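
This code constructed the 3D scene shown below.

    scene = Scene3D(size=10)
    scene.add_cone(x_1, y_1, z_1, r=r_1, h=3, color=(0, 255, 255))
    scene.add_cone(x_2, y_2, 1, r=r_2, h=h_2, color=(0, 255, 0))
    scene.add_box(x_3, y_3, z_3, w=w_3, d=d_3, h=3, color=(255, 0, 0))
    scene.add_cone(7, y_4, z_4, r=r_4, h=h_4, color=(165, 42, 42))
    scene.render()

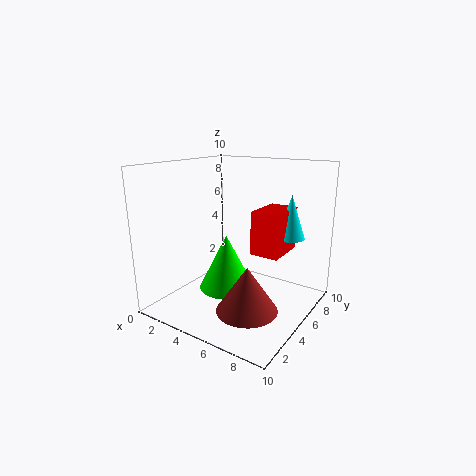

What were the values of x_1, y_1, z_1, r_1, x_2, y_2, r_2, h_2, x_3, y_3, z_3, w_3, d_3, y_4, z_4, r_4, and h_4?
x_1 = 8; y_1 = 7; z_1 = 5; r_1 = 1; x_2 = 4; y_2 = 5; r_2 = 2; h_2 = 4; x_3 = 6; y_3 = 5; z_3 = 4; w_3 = 2; d_3 = 3; y_4 = 3; z_4 = 1; r_4 = 2; h_4 = 3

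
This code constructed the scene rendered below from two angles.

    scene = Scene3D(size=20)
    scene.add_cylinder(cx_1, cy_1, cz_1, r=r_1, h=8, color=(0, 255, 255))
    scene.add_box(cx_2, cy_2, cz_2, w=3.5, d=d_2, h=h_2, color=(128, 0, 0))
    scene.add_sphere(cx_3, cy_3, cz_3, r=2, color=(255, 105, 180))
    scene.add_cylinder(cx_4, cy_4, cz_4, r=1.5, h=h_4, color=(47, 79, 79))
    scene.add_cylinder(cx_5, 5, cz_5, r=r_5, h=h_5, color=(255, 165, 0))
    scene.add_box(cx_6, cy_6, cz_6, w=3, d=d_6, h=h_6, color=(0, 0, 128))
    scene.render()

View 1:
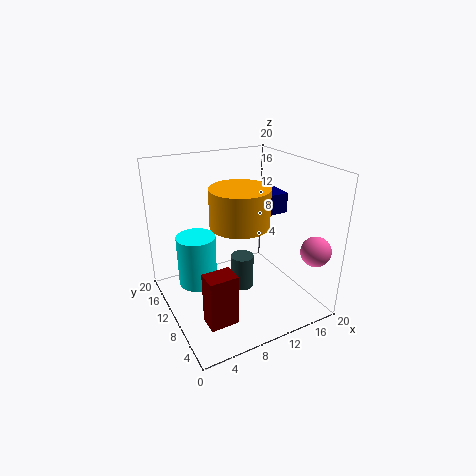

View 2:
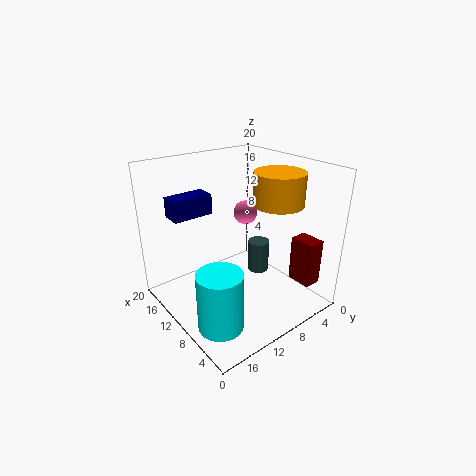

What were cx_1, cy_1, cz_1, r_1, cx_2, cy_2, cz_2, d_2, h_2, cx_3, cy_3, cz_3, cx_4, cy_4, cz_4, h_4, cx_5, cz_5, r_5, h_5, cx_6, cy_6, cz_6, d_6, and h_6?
cx_1 = 6, cy_1 = 16, cz_1 = 0.5, r_1 = 3, cx_2 = 2, cy_2 = 1.5, cz_2 = 3.5, d_2 = 2.5, h_2 = 6.5, cx_3 = 17.5, cy_3 = 2.5, cz_3 = 9.5, cx_4 = 9, cy_4 = 7, cz_4 = 4.5, h_4 = 4.5, cx_5 = 7.5, cz_5 = 14.5, r_5 = 3.5, h_5 = 4.5, cx_6 = 15.5, cy_6 = 10.5, cz_6 = 12, d_6 = 6, h_6 = 3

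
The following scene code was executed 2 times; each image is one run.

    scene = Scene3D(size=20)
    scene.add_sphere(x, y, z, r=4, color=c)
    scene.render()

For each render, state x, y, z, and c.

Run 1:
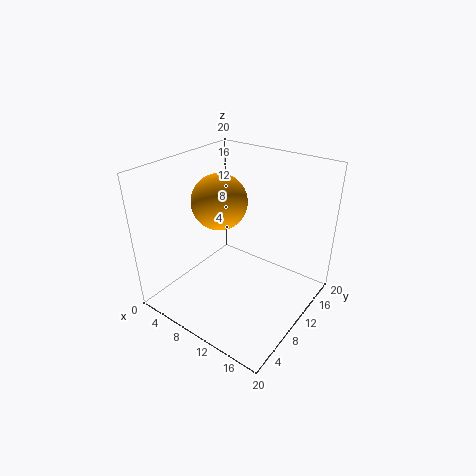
x = 6, y = 11, z = 14, c = 'orange'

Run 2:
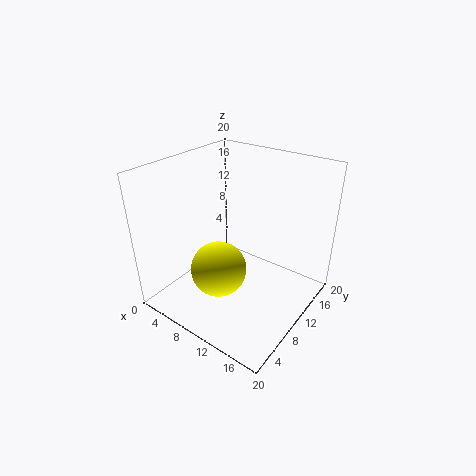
x = 8, y = 8, z = 5, c = 'yellow'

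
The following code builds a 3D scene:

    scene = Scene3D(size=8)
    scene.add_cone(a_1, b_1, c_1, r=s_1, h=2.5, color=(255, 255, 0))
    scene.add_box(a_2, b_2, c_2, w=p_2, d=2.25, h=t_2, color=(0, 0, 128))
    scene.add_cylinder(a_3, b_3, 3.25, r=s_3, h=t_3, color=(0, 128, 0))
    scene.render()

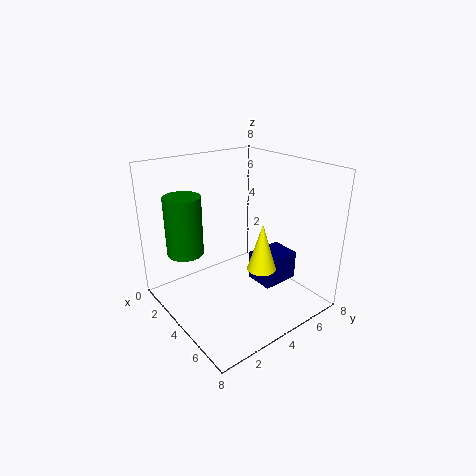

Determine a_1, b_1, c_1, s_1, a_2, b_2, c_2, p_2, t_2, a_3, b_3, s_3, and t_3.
a_1 = 6, b_1 = 4, c_1 = 3, s_1 = 0.75, a_2 = 3.5, b_2 = 5.25, c_2 = 0.75, p_2 = 1.75, t_2 = 1.75, a_3 = 2.5, b_3 = 1.5, s_3 = 1, t_3 = 3.25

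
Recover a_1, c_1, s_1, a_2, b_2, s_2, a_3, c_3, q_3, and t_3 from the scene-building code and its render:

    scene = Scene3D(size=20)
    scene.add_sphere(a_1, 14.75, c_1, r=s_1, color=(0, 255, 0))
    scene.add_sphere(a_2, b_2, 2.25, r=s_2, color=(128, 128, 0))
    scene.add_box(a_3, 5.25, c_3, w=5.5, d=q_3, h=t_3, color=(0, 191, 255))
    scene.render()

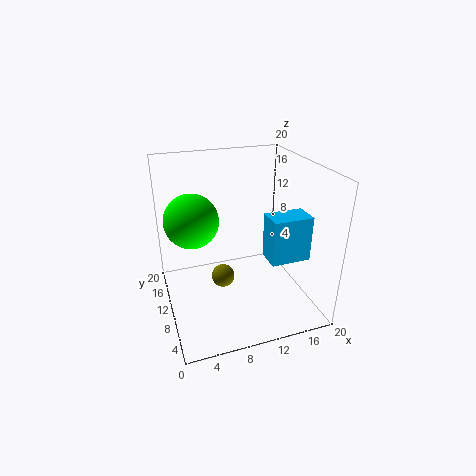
a_1 = 4.5; c_1 = 11.25; s_1 = 4; a_2 = 8.5; b_2 = 12.75; s_2 = 1.75; a_3 = 13.25; c_3 = 7.5; q_3 = 3.5; t_3 = 6.25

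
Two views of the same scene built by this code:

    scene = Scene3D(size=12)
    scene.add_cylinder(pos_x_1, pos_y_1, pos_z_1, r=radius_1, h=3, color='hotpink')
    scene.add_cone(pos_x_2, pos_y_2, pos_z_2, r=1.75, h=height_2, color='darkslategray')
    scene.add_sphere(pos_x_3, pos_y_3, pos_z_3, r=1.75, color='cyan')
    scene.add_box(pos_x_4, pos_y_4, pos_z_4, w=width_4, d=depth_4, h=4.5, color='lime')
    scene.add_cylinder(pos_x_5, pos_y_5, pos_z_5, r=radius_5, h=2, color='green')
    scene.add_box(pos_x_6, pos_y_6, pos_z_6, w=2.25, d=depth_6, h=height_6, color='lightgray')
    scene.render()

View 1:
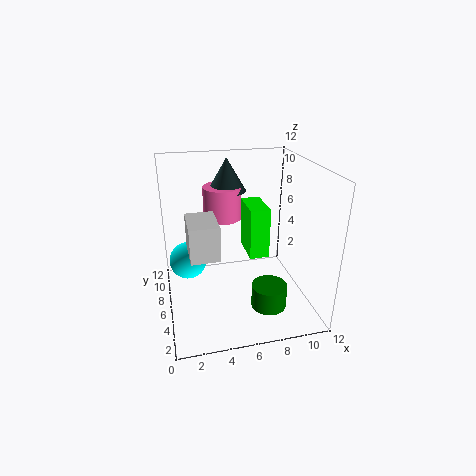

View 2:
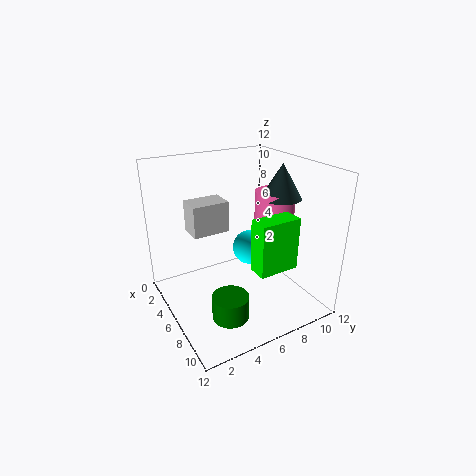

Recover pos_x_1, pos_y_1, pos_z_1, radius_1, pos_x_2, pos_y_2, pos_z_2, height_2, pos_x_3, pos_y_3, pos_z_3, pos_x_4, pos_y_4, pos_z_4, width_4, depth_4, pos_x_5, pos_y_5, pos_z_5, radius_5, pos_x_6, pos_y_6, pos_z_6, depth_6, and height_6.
pos_x_1 = 5.5, pos_y_1 = 10, pos_z_1 = 6.25, radius_1 = 1.75, pos_x_2 = 6, pos_y_2 = 10.25, pos_z_2 = 8.75, height_2 = 3, pos_x_3 = 2, pos_y_3 = 9.75, pos_z_3 = 2.25, pos_x_4 = 7.25, pos_y_4 = 6.5, pos_z_4 = 3.5, width_4 = 1.75, depth_4 = 3.5, pos_x_5 = 8.25, pos_y_5 = 4, pos_z_5 = 0.25, radius_5 = 1.5, pos_x_6 = 1.75, pos_y_6 = 3, pos_z_6 = 5.75, depth_6 = 3.25, height_6 = 2.75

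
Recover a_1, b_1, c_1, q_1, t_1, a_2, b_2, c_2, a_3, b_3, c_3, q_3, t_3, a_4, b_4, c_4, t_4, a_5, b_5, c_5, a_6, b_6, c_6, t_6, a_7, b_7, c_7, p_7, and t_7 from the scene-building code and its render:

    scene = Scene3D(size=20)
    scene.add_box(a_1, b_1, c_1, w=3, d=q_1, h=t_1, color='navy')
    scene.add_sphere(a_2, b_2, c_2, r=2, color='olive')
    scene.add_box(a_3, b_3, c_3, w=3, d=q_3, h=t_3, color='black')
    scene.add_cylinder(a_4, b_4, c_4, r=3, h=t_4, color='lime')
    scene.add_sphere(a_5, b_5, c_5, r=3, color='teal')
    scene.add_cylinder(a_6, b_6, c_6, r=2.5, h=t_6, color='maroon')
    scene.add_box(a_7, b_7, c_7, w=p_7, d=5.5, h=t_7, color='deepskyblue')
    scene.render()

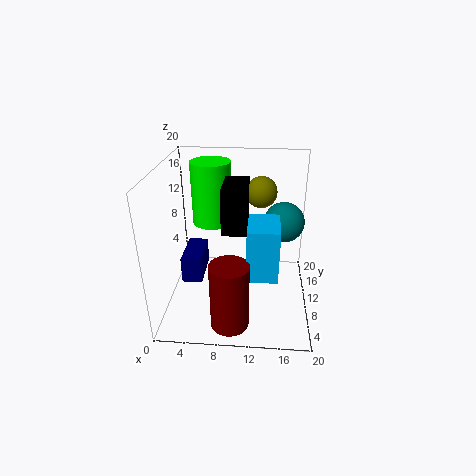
a_1 = 1.5
b_1 = 10
c_1 = 2
q_1 = 6.5
t_1 = 4
a_2 = 13
b_2 = 9.5
c_2 = 17
a_3 = 8.5
b_3 = 4
c_3 = 13.5
q_3 = 5.5
t_3 = 5.5
a_4 = 5.5
b_4 = 16
c_4 = 9.5
t_4 = 9.5
a_5 = 16.5
b_5 = 14.5
c_5 = 10.5
a_6 = 9.5
b_6 = 3
c_6 = 1
t_6 = 9
a_7 = 11.5
b_7 = 4
c_7 = 7
p_7 = 4
t_7 = 7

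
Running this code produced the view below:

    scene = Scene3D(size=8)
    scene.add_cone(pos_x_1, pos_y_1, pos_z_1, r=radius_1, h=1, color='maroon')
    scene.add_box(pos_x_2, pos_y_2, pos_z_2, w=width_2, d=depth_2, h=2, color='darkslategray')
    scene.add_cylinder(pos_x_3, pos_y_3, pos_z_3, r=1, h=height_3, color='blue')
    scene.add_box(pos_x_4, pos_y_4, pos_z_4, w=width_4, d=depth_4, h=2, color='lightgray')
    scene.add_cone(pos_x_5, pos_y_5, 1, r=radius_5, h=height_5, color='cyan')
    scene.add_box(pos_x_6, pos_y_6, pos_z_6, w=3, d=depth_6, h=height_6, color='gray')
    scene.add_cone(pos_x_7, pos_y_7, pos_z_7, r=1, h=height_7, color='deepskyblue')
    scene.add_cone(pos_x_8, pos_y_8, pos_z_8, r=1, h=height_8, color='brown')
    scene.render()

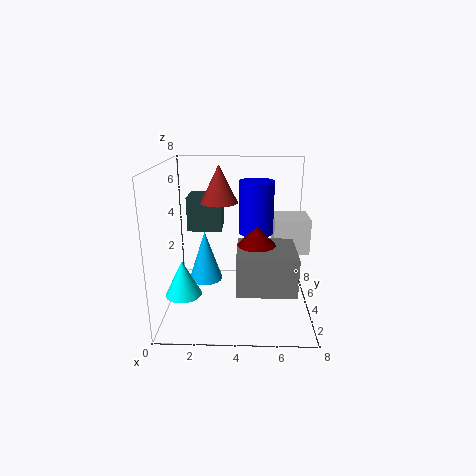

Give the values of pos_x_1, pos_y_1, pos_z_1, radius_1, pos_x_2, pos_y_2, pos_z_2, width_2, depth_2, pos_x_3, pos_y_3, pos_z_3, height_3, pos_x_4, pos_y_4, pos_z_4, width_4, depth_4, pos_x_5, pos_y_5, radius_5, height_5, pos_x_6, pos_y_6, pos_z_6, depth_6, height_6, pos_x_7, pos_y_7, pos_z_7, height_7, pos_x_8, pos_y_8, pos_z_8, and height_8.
pos_x_1 = 5, pos_y_1 = 3, pos_z_1 = 4, radius_1 = 1, pos_x_2 = 1, pos_y_2 = 5, pos_z_2 = 4, width_2 = 2, depth_2 = 2, pos_x_3 = 5, pos_y_3 = 5, pos_z_3 = 4, height_3 = 3, pos_x_4 = 6, pos_y_4 = 4, pos_z_4 = 3, width_4 = 2, depth_4 = 2, pos_x_5 = 1, pos_y_5 = 3, radius_5 = 1, height_5 = 2, pos_x_6 = 4, pos_y_6 = 1, pos_z_6 = 2, depth_6 = 3, height_6 = 2, pos_x_7 = 2, pos_y_7 = 5, pos_z_7 = 1, height_7 = 3, pos_x_8 = 3, pos_y_8 = 4, pos_z_8 = 6, height_8 = 2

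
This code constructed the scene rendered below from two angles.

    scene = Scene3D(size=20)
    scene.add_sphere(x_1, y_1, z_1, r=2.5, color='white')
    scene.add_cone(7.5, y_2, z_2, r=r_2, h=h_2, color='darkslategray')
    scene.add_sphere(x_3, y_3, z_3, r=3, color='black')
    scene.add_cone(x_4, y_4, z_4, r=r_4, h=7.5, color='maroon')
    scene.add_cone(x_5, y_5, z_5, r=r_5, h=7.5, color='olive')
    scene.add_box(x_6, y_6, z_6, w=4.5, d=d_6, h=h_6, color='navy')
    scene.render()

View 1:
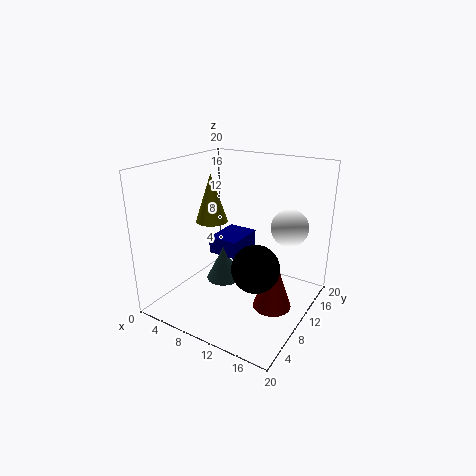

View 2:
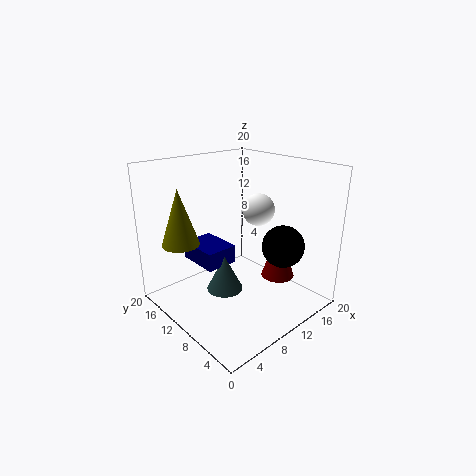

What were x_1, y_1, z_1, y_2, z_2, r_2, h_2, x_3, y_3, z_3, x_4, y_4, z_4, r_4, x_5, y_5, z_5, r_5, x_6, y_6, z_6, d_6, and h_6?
x_1 = 16.5; y_1 = 12.5; z_1 = 12; y_2 = 10; z_2 = 3; r_2 = 2.5; h_2 = 5; x_3 = 15; y_3 = 6; z_3 = 8.5; x_4 = 16.5; y_4 = 8; z_4 = 2.5; r_4 = 2.5; x_5 = 3; y_5 = 13.5; z_5 = 10; r_5 = 2.5; x_6 = 5; y_6 = 10; z_6 = 6.5; d_6 = 6; h_6 = 2.5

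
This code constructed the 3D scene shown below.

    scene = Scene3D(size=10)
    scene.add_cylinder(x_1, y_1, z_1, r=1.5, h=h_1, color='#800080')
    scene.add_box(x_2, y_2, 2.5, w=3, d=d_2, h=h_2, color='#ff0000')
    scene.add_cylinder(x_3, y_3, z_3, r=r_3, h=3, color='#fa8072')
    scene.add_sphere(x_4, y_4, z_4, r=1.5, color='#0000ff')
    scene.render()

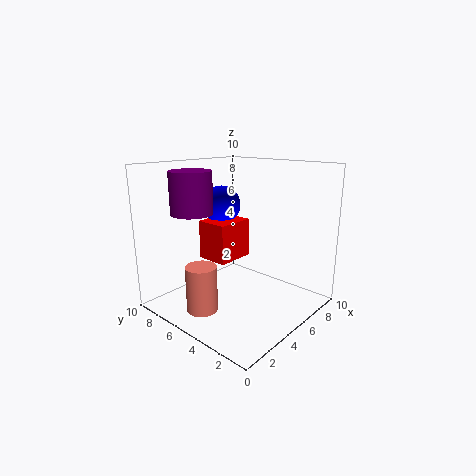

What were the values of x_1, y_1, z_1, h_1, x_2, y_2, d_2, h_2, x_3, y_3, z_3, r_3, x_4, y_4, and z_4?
x_1 = 3.5; y_1 = 8; z_1 = 6.5; h_1 = 3; x_2 = 5; y_2 = 6.5; d_2 = 2.5; h_2 = 3; x_3 = 1.5; y_3 = 5; z_3 = 1; r_3 = 1; x_4 = 7; y_4 = 8.5; z_4 = 6.5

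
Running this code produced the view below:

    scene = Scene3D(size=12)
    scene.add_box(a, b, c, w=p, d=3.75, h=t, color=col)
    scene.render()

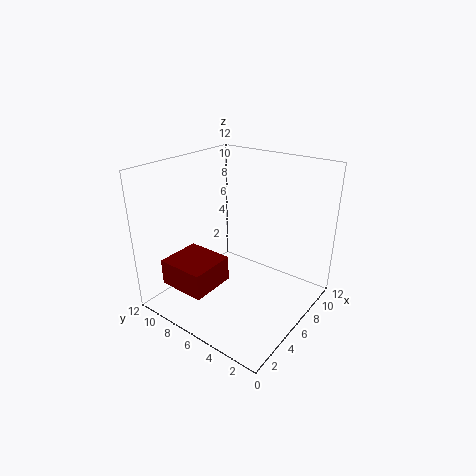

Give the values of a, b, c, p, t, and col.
a = 0.25, b = 5.25, c = 3.5, p = 3.5, t = 2, col = 'maroon'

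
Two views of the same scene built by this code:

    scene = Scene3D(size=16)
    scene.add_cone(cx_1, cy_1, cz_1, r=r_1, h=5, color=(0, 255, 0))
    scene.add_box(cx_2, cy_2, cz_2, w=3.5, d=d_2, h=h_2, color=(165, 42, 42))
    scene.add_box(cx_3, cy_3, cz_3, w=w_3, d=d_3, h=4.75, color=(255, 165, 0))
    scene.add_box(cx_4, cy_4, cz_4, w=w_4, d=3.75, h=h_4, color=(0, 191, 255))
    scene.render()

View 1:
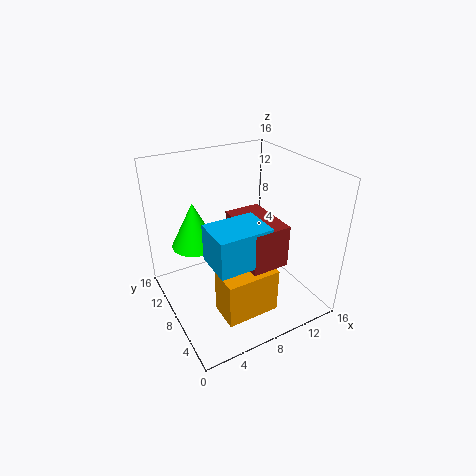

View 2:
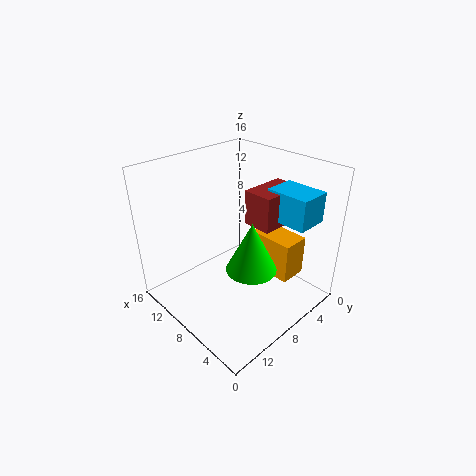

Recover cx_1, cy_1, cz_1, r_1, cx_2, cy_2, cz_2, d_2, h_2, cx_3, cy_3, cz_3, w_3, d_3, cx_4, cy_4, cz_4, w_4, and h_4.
cx_1 = 3.75
cy_1 = 10.25
cz_1 = 7.25
r_1 = 2.5
cx_2 = 5.5
cy_2 = 0.5
cz_2 = 8.75
d_2 = 5.5
h_2 = 4
cx_3 = 3.5
cy_3 = 1.5
cz_3 = 2.5
w_3 = 5.5
d_3 = 3.25
cx_4 = 2.25
cy_4 = 0.5
cz_4 = 9.5
w_4 = 5
h_4 = 3.5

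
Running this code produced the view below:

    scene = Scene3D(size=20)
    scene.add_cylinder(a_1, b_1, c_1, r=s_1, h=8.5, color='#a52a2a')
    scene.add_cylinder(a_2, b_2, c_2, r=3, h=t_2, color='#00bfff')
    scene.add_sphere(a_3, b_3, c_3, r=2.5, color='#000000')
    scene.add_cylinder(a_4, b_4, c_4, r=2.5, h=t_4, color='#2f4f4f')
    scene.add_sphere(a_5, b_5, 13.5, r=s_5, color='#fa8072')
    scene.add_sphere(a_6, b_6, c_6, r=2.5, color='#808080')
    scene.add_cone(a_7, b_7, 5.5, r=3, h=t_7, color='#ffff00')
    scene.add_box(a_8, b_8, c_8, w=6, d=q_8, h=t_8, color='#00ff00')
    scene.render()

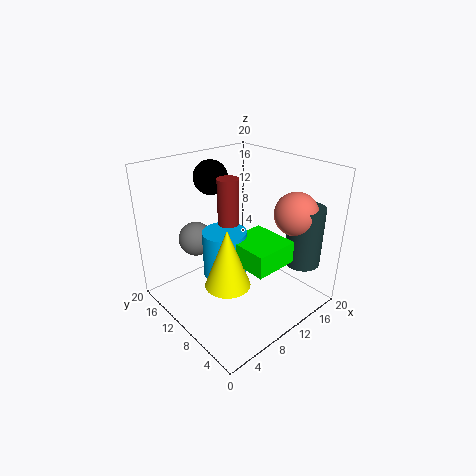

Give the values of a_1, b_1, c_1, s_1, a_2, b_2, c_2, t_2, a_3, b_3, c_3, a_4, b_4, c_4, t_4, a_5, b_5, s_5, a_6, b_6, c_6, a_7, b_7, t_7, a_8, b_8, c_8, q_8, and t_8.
a_1 = 10, b_1 = 12, c_1 = 9.5, s_1 = 1.5, a_2 = 8, b_2 = 10.5, c_2 = 5, t_2 = 6.5, a_3 = 10.5, b_3 = 16.5, c_3 = 17, a_4 = 17, b_4 = 4, c_4 = 6, t_4 = 8.5, a_5 = 16, b_5 = 5, s_5 = 3, a_6 = 7, b_6 = 16, c_6 = 8.5, a_7 = 6, b_7 = 7.5, t_7 = 8, a_8 = 7.5, b_8 = 3, c_8 = 8, q_8 = 6.5, t_8 = 3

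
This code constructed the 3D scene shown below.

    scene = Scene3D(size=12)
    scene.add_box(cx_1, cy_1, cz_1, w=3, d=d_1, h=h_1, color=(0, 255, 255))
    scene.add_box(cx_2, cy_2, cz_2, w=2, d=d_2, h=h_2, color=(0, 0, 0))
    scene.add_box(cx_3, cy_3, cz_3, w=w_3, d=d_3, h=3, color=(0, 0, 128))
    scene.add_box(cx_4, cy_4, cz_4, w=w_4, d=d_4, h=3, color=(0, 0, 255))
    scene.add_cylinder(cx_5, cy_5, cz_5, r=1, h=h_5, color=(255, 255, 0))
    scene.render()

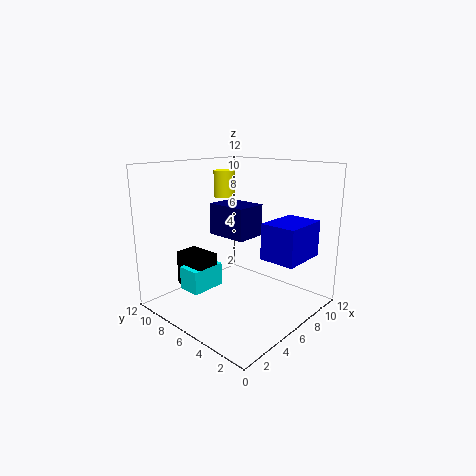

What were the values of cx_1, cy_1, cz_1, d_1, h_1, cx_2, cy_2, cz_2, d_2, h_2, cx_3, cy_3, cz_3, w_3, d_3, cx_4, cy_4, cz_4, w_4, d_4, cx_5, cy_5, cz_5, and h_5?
cx_1 = 2.5; cy_1 = 7.5; cz_1 = 1.5; d_1 = 2; h_1 = 2; cx_2 = 3; cy_2 = 7.5; cz_2 = 1.5; d_2 = 3; h_2 = 3; cx_3 = 7.5; cy_3 = 7; cz_3 = 5; w_3 = 3; d_3 = 4; cx_4 = 6.5; cy_4 = 1; cz_4 = 4.5; w_4 = 4; d_4 = 3; cx_5 = 9; cy_5 = 10.5; cz_5 = 8.5; h_5 = 2.5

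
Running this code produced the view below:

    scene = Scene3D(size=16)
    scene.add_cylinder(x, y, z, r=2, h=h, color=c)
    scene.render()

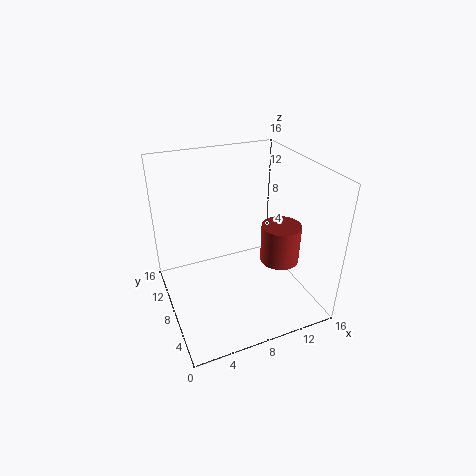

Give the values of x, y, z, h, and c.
x = 11; y = 4; z = 7; h = 4; c = 'brown'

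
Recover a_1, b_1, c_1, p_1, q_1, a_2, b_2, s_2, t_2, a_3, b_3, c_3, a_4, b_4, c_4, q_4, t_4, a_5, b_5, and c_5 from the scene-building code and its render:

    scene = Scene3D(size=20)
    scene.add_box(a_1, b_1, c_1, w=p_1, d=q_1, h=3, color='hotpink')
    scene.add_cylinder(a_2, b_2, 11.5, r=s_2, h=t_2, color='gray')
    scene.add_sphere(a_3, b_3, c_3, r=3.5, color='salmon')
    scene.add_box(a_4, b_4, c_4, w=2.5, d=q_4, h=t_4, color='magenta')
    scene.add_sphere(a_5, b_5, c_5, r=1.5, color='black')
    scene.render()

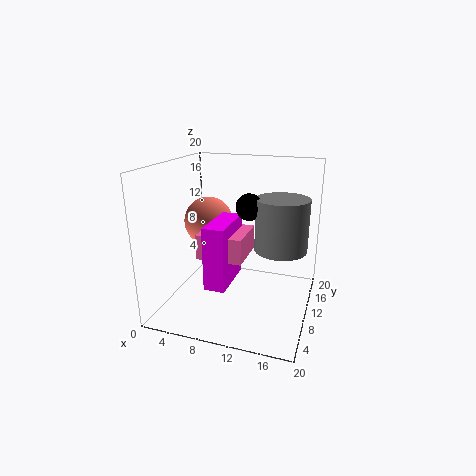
a_1 = 7.5, b_1 = 2, c_1 = 10, p_1 = 5.5, q_1 = 5.5, a_2 = 17, b_2 = 4.5, s_2 = 3, t_2 = 6, a_3 = 5, b_3 = 11.5, c_3 = 11.5, a_4 = 9, b_4 = 0.5, c_4 = 7, q_4 = 6.5, t_4 = 7.5, a_5 = 13.5, b_5 = 3.5, c_5 = 16.5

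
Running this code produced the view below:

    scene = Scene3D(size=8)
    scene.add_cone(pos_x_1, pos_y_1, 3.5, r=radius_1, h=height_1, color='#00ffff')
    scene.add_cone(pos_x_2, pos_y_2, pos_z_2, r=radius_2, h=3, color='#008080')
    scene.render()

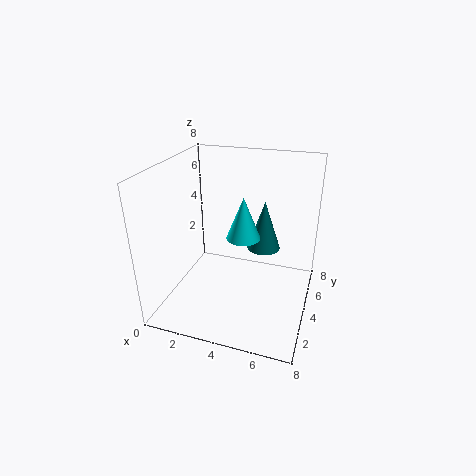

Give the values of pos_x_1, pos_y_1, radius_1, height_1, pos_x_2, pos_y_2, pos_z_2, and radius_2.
pos_x_1 = 4; pos_y_1 = 5; radius_1 = 1; height_1 = 2.5; pos_x_2 = 5; pos_y_2 = 6; pos_z_2 = 2.5; radius_2 = 1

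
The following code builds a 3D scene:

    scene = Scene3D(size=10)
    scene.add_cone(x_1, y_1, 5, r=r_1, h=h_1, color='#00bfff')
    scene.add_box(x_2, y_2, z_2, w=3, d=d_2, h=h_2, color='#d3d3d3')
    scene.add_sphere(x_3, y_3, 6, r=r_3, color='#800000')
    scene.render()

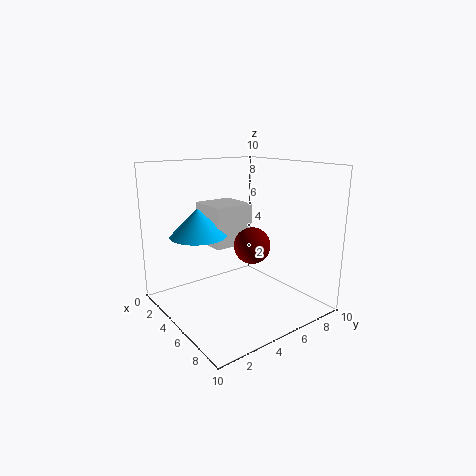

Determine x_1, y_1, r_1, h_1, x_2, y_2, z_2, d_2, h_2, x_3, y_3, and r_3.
x_1 = 3, y_1 = 3, r_1 = 2, h_1 = 2, x_2 = 1, y_2 = 4, z_2 = 4, d_2 = 3, h_2 = 3, x_3 = 9, y_3 = 3, r_3 = 1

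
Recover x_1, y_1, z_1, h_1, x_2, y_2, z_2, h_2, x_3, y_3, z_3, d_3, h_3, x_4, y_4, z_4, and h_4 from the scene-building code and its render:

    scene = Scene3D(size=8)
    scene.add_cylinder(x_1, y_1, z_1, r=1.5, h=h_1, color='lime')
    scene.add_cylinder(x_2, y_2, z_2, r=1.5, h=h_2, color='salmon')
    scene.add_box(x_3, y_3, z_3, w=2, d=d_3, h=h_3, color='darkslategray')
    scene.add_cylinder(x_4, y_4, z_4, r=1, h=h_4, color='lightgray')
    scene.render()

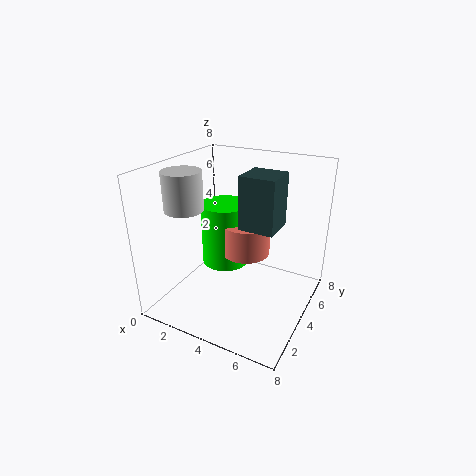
x_1 = 2, y_1 = 6, z_1 = 1, h_1 = 4, x_2 = 3.5, y_2 = 6, z_2 = 2, h_2 = 2, x_3 = 4, y_3 = 4, z_3 = 4.5, d_3 = 2, h_3 = 3, x_4 = 2, y_4 = 2, z_4 = 6, h_4 = 2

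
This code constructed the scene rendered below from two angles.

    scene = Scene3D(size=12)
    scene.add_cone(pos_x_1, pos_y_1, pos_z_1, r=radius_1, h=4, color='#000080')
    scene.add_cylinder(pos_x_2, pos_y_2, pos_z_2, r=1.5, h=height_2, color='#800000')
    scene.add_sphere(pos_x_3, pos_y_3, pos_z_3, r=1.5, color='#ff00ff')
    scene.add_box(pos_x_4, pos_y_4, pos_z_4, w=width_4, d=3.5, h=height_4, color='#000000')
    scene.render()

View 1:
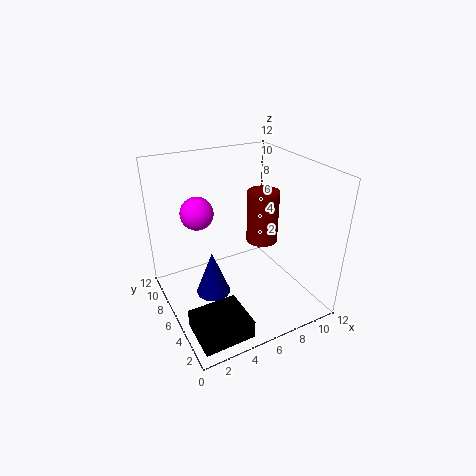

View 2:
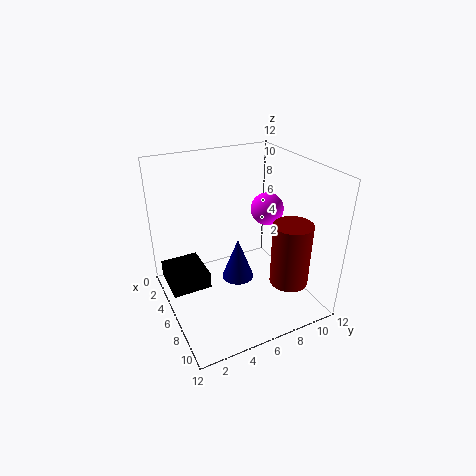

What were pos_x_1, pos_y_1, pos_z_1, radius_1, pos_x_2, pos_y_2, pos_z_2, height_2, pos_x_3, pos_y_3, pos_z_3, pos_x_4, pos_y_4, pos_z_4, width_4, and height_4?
pos_x_1 = 4, pos_y_1 = 7, pos_z_1 = 0.5, radius_1 = 1.5, pos_x_2 = 10, pos_y_2 = 8.5, pos_z_2 = 3.5, height_2 = 5, pos_x_3 = 4, pos_y_3 = 10, pos_z_3 = 7, pos_x_4 = 0.5, pos_y_4 = 0.5, pos_z_4 = 0.5, width_4 = 4, height_4 = 1.5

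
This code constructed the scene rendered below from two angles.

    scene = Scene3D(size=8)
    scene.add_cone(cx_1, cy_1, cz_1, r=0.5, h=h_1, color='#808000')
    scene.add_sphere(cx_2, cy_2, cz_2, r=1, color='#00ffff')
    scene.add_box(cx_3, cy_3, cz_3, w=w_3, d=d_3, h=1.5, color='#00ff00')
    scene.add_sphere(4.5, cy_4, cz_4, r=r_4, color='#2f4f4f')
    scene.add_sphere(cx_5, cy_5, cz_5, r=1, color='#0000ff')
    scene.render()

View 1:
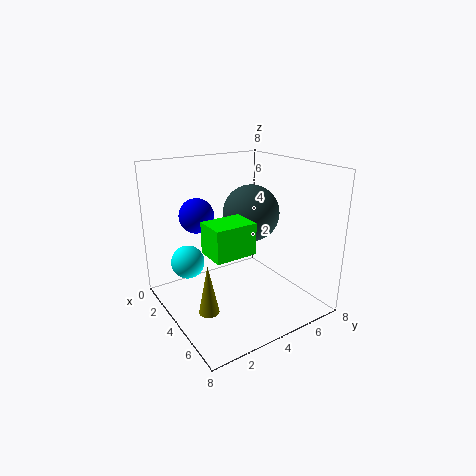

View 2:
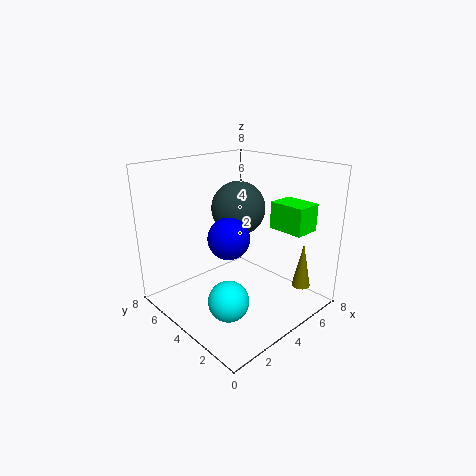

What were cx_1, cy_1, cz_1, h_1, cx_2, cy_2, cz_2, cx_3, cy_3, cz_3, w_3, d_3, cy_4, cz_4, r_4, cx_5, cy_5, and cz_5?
cx_1 = 6; cy_1 = 1; cz_1 = 1.5; h_1 = 2.5; cx_2 = 1.5; cy_2 = 2; cz_2 = 2; cx_3 = 5.5; cy_3 = 1; cz_3 = 4.5; w_3 = 1.5; d_3 = 2; cy_4 = 4.5; cz_4 = 5.5; r_4 = 1.5; cx_5 = 2; cy_5 = 2.5; cz_5 = 5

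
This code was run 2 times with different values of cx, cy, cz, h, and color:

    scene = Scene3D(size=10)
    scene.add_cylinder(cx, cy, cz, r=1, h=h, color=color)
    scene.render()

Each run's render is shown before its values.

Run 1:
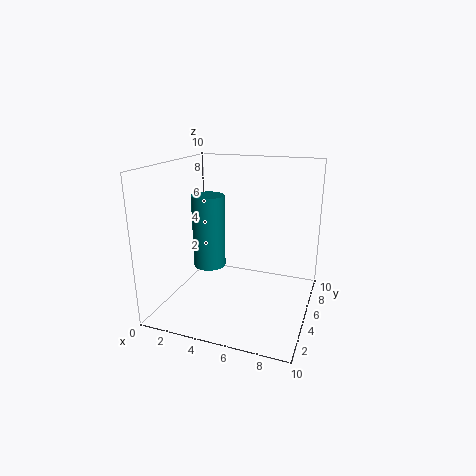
cx = 4
cy = 2.5
cz = 4
h = 4.5
color = 'teal'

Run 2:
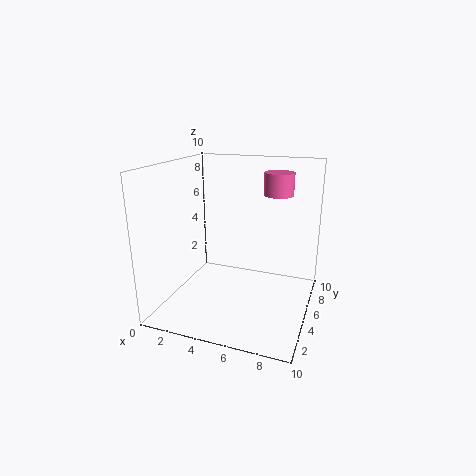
cx = 7.5
cy = 6
cz = 8
h = 1.5
color = 'hotpink'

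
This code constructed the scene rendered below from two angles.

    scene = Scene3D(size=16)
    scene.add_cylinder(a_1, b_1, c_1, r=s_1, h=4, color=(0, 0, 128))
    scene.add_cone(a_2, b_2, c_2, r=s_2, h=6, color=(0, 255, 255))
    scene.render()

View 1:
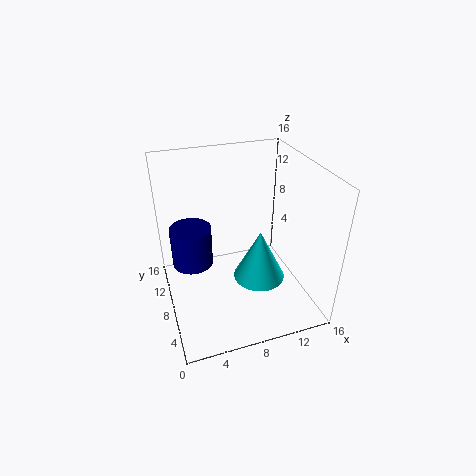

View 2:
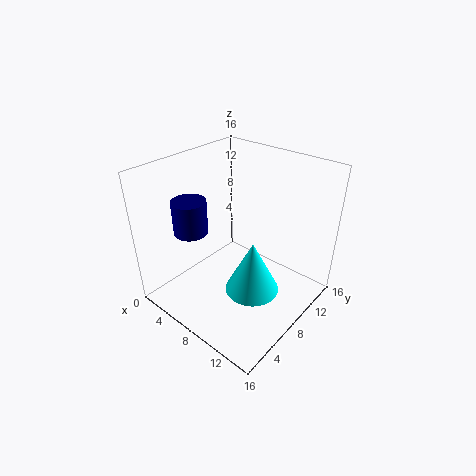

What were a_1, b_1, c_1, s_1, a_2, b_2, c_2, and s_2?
a_1 = 2.5; b_1 = 6; c_1 = 7.5; s_1 = 2; a_2 = 10.5; b_2 = 7.5; c_2 = 2.5; s_2 = 3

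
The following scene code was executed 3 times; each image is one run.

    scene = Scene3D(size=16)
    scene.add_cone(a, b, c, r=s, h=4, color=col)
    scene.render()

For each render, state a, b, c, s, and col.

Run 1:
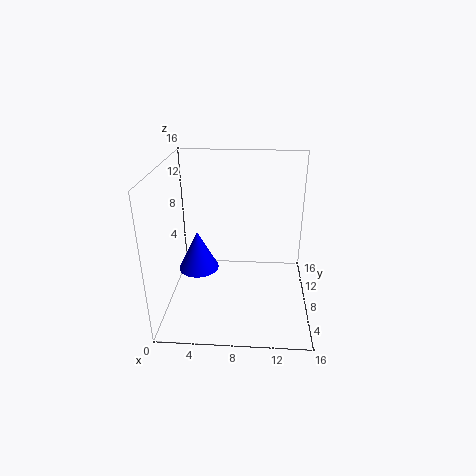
a = 4.25; b = 4.25; c = 6.5; s = 2; col = 'blue'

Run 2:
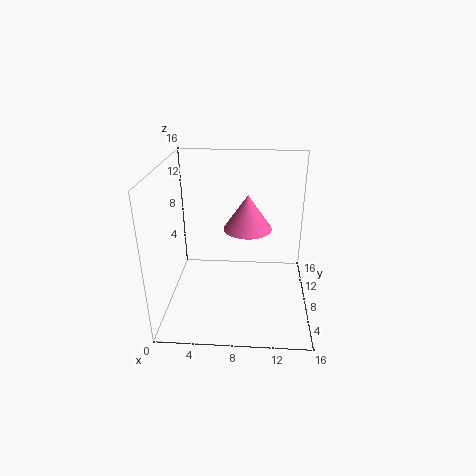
a = 9; b = 9.5; c = 8.5; s = 2.75; col = 'hotpink'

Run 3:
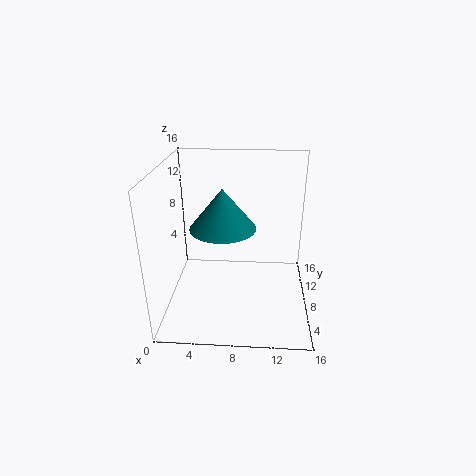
a = 6.75; b = 4.75; c = 10.75; s = 3.25; col = 'teal'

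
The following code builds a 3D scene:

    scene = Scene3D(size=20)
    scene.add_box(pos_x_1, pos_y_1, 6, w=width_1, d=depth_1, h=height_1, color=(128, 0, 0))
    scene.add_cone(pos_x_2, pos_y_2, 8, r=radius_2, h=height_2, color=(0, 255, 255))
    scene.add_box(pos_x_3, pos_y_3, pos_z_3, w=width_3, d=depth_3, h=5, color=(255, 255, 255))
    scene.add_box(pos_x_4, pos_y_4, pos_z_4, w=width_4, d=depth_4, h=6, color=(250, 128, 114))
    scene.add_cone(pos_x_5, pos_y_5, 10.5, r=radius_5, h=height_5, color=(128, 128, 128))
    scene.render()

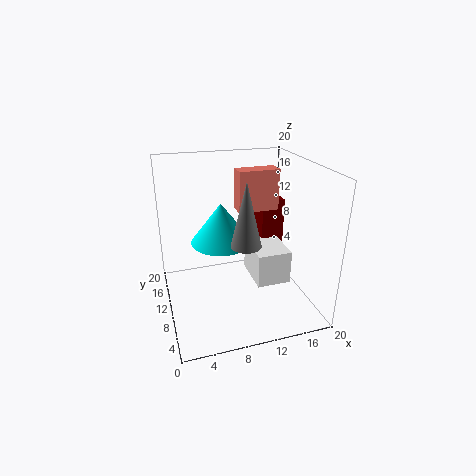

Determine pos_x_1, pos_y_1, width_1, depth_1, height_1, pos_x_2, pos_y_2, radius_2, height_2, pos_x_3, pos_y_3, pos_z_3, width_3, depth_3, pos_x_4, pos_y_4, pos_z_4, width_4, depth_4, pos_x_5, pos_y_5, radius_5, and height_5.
pos_x_1 = 15
pos_y_1 = 13.5
width_1 = 3.5
depth_1 = 4.5
height_1 = 7.5
pos_x_2 = 8.5
pos_y_2 = 13.5
radius_2 = 4.5
height_2 = 6
pos_x_3 = 12.5
pos_y_3 = 8
pos_z_3 = 2.5
width_3 = 5
depth_3 = 6.5
pos_x_4 = 11
pos_y_4 = 12.5
pos_z_4 = 12.5
width_4 = 6
depth_4 = 2.5
pos_x_5 = 10
pos_y_5 = 6.5
radius_5 = 2
height_5 = 8.5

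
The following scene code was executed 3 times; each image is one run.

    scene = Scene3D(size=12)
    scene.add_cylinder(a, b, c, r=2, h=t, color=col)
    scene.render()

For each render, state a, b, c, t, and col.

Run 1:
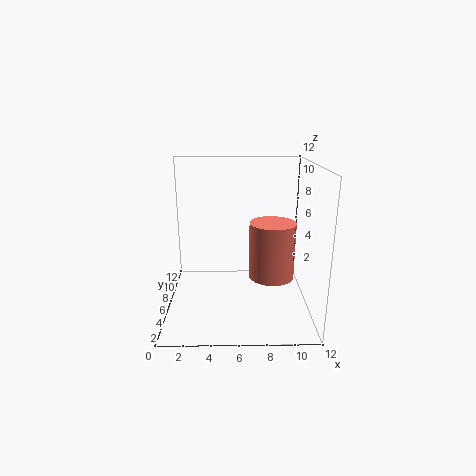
a = 9; b = 7; c = 2; t = 5; col = 'salmon'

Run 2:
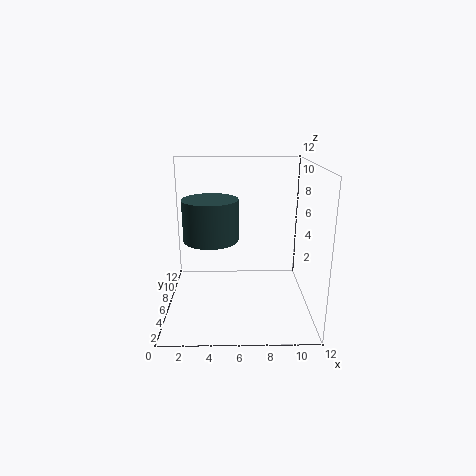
a = 4; b = 3; c = 7; t = 3; col = 'darkslategray'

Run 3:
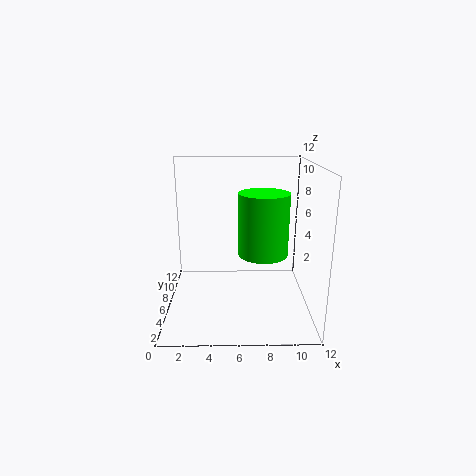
a = 8; b = 5; c = 5; t = 5; col = 'lime'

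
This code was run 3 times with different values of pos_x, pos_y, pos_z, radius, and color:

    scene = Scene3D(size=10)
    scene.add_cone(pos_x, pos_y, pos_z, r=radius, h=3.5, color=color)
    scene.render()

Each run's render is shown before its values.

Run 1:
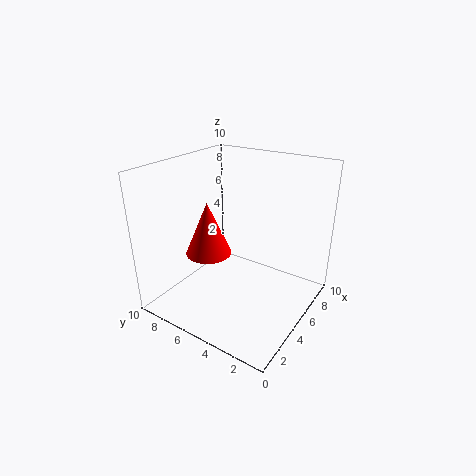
pos_x = 3, pos_y = 6, pos_z = 4.5, radius = 1.5, color = 'red'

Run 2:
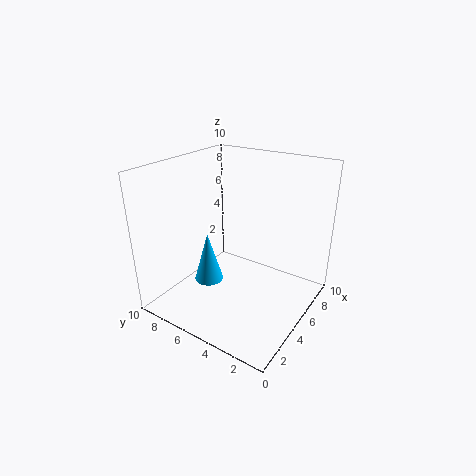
pos_x = 3.5, pos_y = 6.5, pos_z = 2, radius = 1, color = 'deepskyblue'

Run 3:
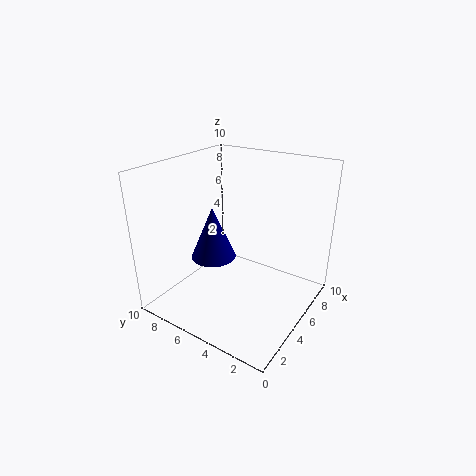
pos_x = 3.5, pos_y = 6, pos_z = 4, radius = 1.5, color = 'navy'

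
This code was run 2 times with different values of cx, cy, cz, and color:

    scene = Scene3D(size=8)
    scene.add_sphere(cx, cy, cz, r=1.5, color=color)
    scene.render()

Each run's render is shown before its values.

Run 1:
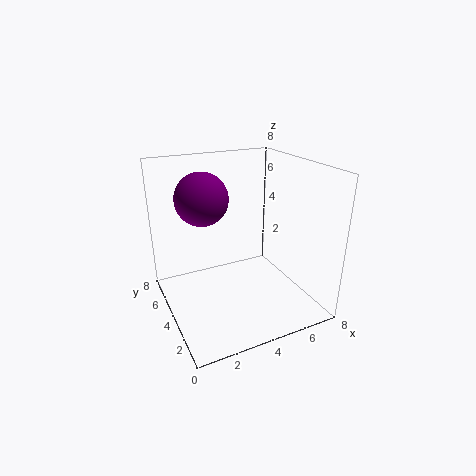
cx = 2.5, cy = 5.5, cz = 6, color = 'purple'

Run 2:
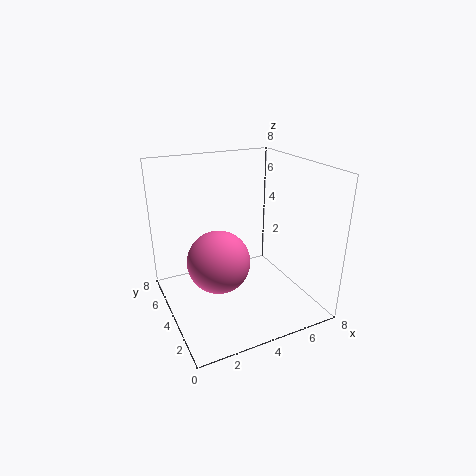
cx = 2, cy = 2, cz = 4, color = 'hotpink'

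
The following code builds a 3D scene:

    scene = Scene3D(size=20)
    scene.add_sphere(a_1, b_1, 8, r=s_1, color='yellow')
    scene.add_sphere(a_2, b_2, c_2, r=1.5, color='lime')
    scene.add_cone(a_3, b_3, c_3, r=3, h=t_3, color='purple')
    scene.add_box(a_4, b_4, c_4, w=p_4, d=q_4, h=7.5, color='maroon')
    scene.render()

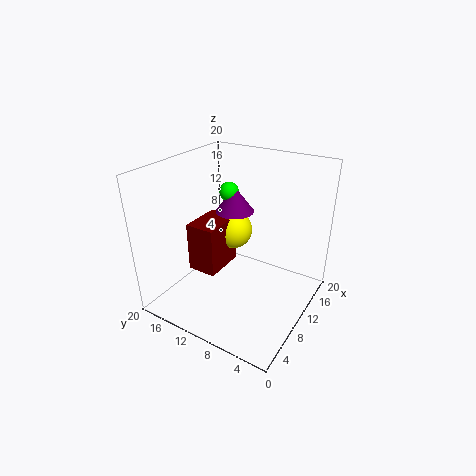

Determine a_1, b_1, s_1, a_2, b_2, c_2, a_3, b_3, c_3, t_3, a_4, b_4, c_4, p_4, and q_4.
a_1 = 15; b_1 = 14; s_1 = 3; a_2 = 15.5; b_2 = 15; c_2 = 14; a_3 = 15.5; b_3 = 14; c_3 = 11; t_3 = 4; a_4 = 8.5; b_4 = 13.5; c_4 = 3; p_4 = 6.5; q_4 = 4.5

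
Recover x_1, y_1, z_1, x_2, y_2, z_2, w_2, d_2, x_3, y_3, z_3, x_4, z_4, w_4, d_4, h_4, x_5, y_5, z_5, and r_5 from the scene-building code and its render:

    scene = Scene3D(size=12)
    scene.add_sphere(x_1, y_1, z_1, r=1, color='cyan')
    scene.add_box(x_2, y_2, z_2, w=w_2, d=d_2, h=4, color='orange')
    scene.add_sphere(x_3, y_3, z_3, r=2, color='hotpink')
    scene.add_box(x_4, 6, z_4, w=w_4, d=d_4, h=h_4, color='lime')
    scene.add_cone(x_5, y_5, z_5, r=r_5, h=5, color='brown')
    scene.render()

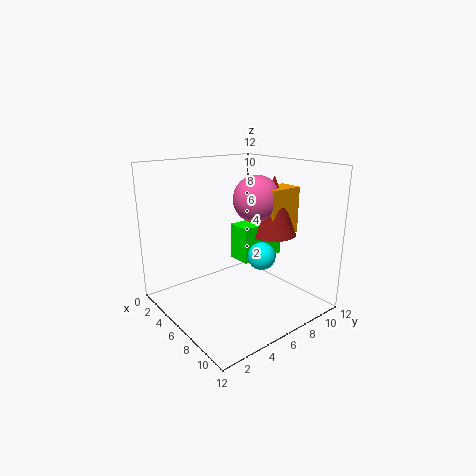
x_1 = 10
y_1 = 5
z_1 = 6
x_2 = 6
y_2 = 8
z_2 = 6
w_2 = 2
d_2 = 3
x_3 = 6
y_3 = 8
z_3 = 9
x_4 = 5
z_4 = 4
w_4 = 2
d_4 = 4
h_4 = 3
x_5 = 7
y_5 = 9
z_5 = 6
r_5 = 2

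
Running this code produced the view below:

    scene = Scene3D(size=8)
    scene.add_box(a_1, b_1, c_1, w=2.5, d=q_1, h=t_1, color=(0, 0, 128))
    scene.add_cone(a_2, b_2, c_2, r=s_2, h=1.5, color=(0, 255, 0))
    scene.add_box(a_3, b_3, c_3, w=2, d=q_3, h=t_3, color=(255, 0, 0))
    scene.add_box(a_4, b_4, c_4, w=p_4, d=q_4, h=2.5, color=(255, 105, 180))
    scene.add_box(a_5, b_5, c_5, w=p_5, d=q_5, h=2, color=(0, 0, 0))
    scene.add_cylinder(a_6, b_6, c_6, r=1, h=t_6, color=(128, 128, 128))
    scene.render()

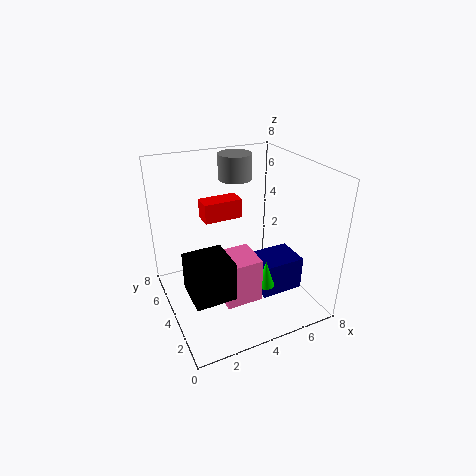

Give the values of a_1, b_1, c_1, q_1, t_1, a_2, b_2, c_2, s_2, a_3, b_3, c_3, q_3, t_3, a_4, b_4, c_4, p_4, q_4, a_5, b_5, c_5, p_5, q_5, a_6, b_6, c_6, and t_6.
a_1 = 5; b_1 = 2.5; c_1 = 0.5; q_1 = 2; t_1 = 2; a_2 = 5; b_2 = 2.5; c_2 = 1.5; s_2 = 0.5; a_3 = 2; b_3 = 3.5; c_3 = 5.5; q_3 = 1; t_3 = 1; a_4 = 2.5; b_4 = 2; c_4 = 1; p_4 = 2; q_4 = 2; a_5 = 0.5; b_5 = 1; c_5 = 2.5; p_5 = 2; q_5 = 2; a_6 = 5; b_6 = 6.5; c_6 = 6.5; t_6 = 1.5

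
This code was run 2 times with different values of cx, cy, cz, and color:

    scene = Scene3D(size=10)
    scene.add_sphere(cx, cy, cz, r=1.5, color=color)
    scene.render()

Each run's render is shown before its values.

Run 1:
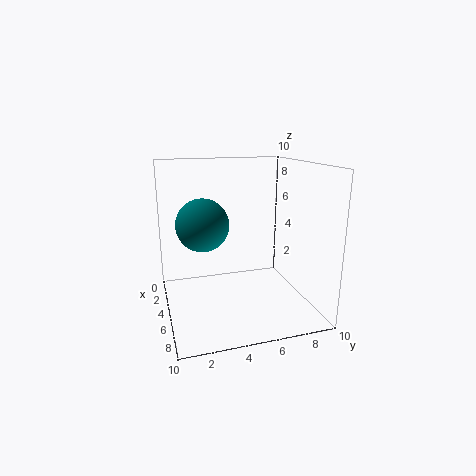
cx = 8
cy = 2
cz = 7
color = 'teal'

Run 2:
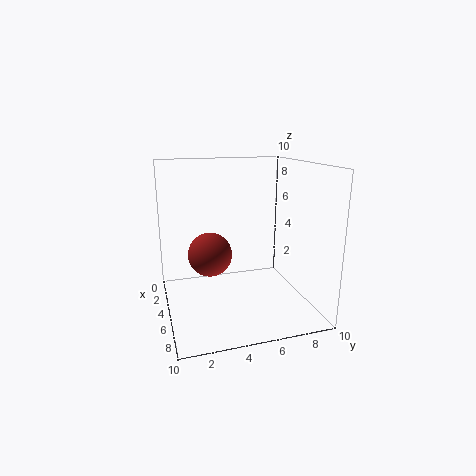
cx = 5
cy = 3
cz = 4
color = 'brown'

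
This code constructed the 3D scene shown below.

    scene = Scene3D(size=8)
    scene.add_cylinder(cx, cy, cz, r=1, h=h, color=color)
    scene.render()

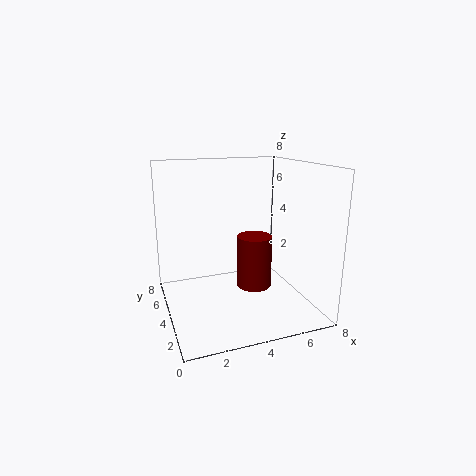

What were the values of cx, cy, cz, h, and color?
cx = 5
cy = 4
cz = 1
h = 3
color = 'maroon'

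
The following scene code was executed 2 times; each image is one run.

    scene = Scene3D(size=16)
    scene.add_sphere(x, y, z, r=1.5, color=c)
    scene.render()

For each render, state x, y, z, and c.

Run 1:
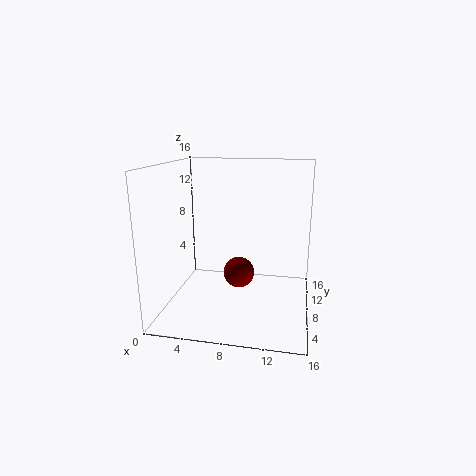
x = 9
y = 3.5
z = 6
c = 'maroon'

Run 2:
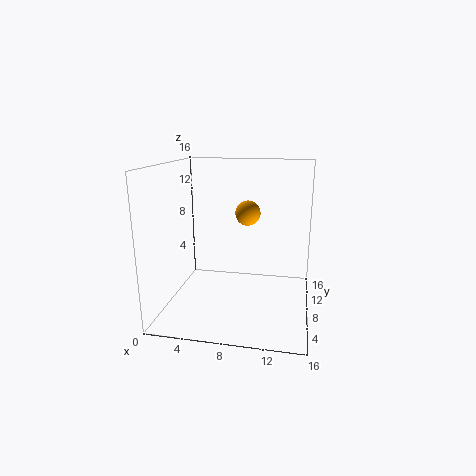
x = 8.5
y = 11.5
z = 10
c = 'orange'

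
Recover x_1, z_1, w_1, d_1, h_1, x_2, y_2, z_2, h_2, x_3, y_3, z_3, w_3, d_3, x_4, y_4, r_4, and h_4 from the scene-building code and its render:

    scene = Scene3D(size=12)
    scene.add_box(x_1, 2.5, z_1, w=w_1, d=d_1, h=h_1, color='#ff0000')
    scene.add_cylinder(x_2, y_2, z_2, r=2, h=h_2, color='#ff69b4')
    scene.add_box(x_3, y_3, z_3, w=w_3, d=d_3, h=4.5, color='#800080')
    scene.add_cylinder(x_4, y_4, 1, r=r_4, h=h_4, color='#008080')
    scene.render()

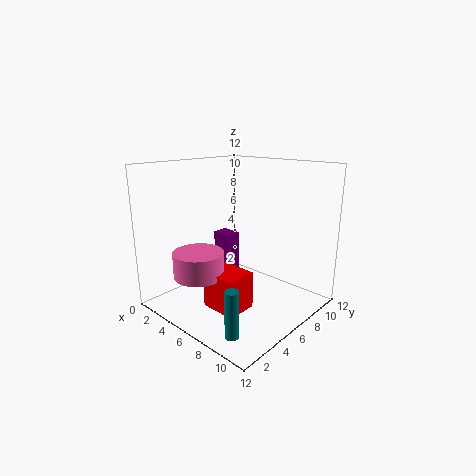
x_1 = 5.5; z_1 = 1; w_1 = 3; d_1 = 2.5; h_1 = 3; x_2 = 5; y_2 = 2.5; z_2 = 3.5; h_2 = 2; x_3 = 1; y_3 = 8; z_3 = 0.5; w_3 = 2; d_3 = 1.5; x_4 = 10; y_4 = 1; r_4 = 0.5; h_4 = 3.5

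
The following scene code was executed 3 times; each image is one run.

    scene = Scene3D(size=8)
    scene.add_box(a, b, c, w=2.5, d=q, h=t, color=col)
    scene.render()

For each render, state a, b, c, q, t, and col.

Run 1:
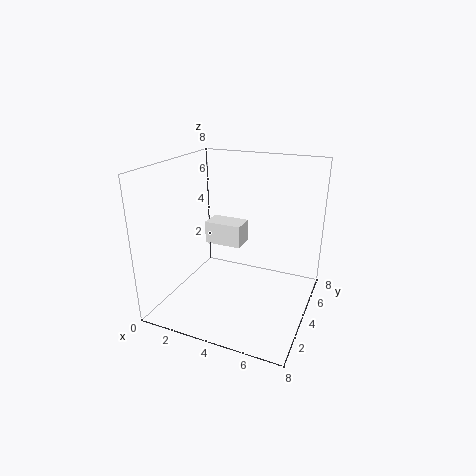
a = 0.5
b = 6.5
c = 2
q = 1.5
t = 1.5
col = 'white'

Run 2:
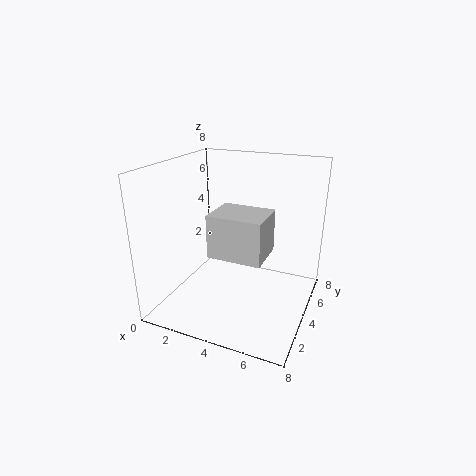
a = 4
b = 0.5
c = 4.5
q = 2
t = 2
col = 'lightgray'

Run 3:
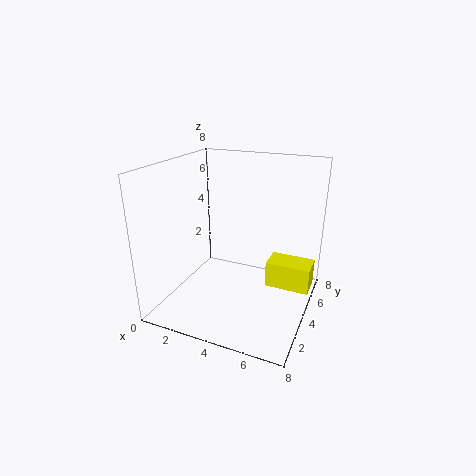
a = 5.5
b = 4.5
c = 1
q = 1.5
t = 1.5
col = 'yellow'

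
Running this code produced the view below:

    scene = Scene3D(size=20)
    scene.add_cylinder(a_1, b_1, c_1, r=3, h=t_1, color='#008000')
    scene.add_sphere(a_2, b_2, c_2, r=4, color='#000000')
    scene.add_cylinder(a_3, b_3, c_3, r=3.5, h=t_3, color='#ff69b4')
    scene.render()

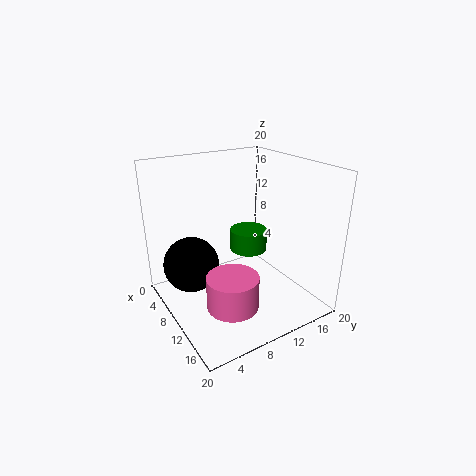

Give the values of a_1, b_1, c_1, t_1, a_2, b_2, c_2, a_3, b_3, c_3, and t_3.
a_1 = 4.5, b_1 = 15.5, c_1 = 4.5, t_1 = 3.5, a_2 = 6, b_2 = 4.5, c_2 = 5.5, a_3 = 13.5, b_3 = 7, c_3 = 2, t_3 = 4.5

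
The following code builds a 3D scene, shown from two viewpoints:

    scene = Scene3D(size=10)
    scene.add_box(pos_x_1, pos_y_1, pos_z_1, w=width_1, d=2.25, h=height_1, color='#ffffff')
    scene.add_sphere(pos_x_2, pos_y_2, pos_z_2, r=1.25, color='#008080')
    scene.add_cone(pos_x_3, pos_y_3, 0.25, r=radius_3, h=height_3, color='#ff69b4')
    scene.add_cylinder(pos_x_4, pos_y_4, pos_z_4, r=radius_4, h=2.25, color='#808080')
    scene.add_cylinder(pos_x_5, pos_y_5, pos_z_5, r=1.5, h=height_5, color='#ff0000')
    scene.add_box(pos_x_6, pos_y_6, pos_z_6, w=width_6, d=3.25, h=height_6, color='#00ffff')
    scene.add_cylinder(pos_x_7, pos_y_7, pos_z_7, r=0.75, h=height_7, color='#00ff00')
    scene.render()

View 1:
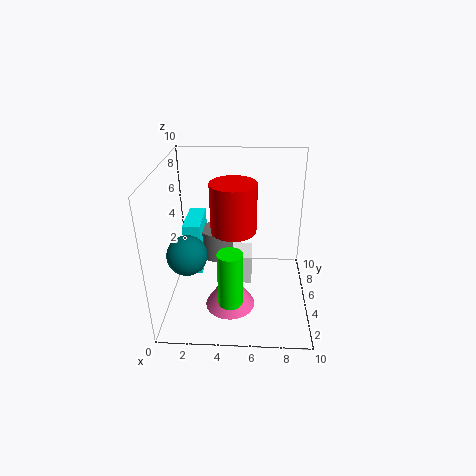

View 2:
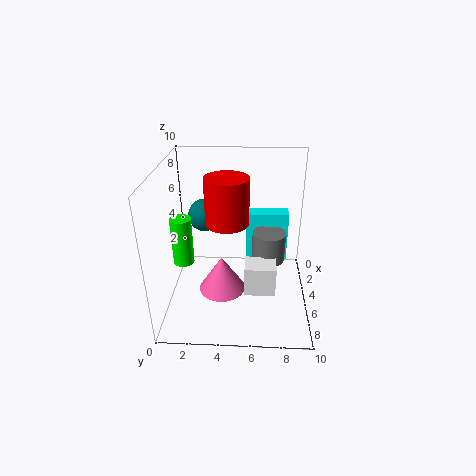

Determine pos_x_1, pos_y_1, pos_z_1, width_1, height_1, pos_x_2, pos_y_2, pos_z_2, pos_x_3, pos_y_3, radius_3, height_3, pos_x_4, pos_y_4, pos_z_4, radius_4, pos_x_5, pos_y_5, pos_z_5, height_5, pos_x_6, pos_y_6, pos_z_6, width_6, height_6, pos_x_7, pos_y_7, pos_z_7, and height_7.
pos_x_1 = 4.25, pos_y_1 = 5.5, pos_z_1 = 0.75, width_1 = 1.75, height_1 = 2.25, pos_x_2 = 2, pos_y_2 = 2.25, pos_z_2 = 5.25, pos_x_3 = 4.5, pos_y_3 = 3.75, radius_3 = 1.75, height_3 = 2.75, pos_x_4 = 3.25, pos_y_4 = 7.25, pos_z_4 = 2.25, radius_4 = 1.25, pos_x_5 = 4.75, pos_y_5 = 4.25, pos_z_5 = 6, height_5 = 3.25, pos_x_6 = 1, pos_y_6 = 5.5, pos_z_6 = 1.5, width_6 = 1.25, height_6 = 4, pos_x_7 = 4.75, pos_y_7 = 1, pos_z_7 = 2.75, height_7 = 3.5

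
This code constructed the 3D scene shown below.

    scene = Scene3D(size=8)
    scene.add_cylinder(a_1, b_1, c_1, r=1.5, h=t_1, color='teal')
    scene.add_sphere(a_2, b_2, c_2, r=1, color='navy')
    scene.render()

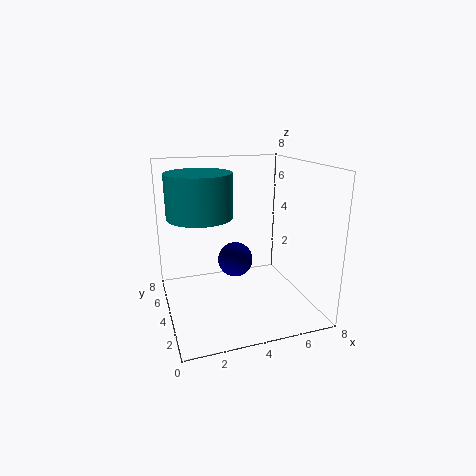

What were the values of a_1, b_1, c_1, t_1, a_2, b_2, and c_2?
a_1 = 1.5, b_1 = 2, c_1 = 6, t_1 = 2, a_2 = 4, b_2 = 4.5, c_2 = 2.5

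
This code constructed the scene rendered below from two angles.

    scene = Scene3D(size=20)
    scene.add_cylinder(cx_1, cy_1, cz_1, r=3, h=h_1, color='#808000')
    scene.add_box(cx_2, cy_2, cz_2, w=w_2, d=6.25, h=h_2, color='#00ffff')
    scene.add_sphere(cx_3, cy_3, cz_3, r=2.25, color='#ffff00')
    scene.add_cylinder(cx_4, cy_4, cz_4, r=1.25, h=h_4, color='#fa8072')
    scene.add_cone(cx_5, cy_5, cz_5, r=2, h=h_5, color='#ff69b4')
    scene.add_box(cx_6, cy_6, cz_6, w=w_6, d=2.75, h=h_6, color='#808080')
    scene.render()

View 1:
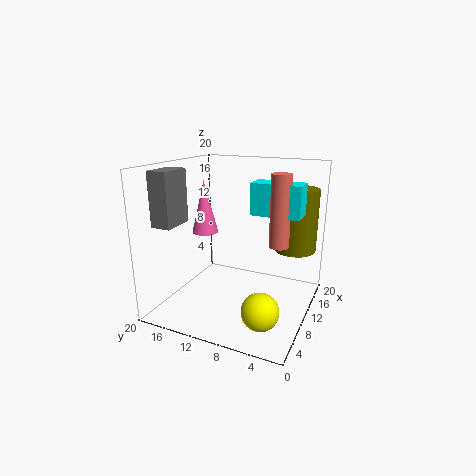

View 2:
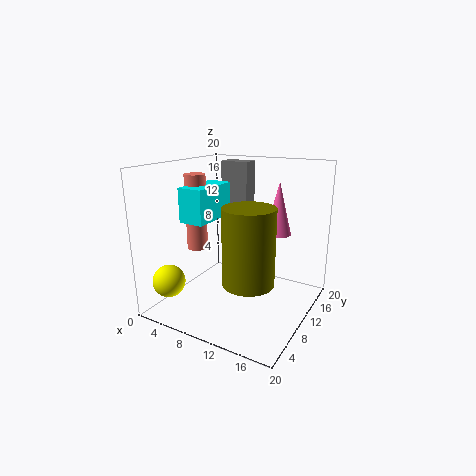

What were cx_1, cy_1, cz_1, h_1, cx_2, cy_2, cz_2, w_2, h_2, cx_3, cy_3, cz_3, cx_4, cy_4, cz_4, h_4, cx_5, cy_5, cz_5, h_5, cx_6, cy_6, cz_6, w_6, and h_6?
cx_1 = 15.25; cy_1 = 3.25; cz_1 = 7.5; h_1 = 9; cx_2 = 7.5; cy_2 = 1; cz_2 = 14.25; w_2 = 3; h_2 = 4; cx_3 = 2.5; cy_3 = 3.75; cz_3 = 4.25; cx_4 = 8; cy_4 = 3.5; cz_4 = 10.5; h_4 = 9; cx_5 = 13; cy_5 = 17; cz_5 = 9; h_5 = 8; cx_6 = 3.25; cy_6 = 16.5; cz_6 = 12.25; w_6 = 4.5; h_6 = 7.25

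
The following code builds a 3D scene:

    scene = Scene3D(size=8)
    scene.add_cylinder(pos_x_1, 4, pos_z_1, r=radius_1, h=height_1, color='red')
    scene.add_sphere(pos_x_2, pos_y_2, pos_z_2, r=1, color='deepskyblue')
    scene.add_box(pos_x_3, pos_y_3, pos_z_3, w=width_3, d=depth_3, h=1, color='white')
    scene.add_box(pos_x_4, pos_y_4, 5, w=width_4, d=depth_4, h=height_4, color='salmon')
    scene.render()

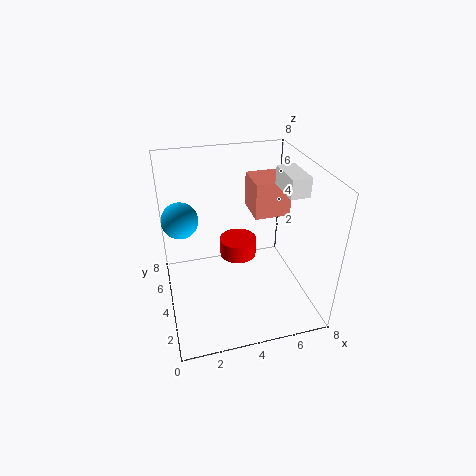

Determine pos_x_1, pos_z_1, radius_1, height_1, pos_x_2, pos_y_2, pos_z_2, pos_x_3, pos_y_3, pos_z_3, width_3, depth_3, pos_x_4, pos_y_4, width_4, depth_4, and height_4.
pos_x_1 = 4; pos_z_1 = 3; radius_1 = 1; height_1 = 1; pos_x_2 = 1; pos_y_2 = 5; pos_z_2 = 5; pos_x_3 = 6; pos_y_3 = 2; pos_z_3 = 7; width_3 = 1; depth_3 = 2; pos_x_4 = 5; pos_y_4 = 4; width_4 = 2; depth_4 = 2; height_4 = 2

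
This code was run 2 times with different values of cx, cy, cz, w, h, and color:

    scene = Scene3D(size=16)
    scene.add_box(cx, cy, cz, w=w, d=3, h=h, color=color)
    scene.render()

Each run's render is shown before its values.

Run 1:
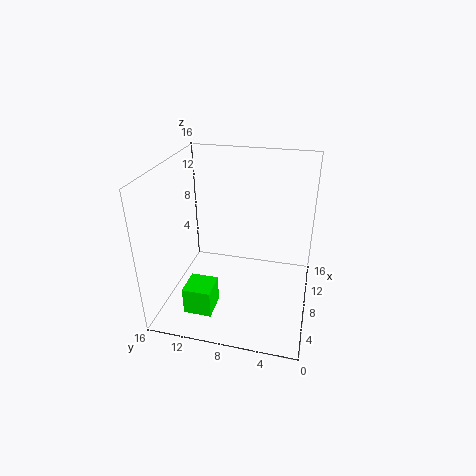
cx = 2
cy = 9.5
cz = 1.5
w = 3
h = 3
color = 'lime'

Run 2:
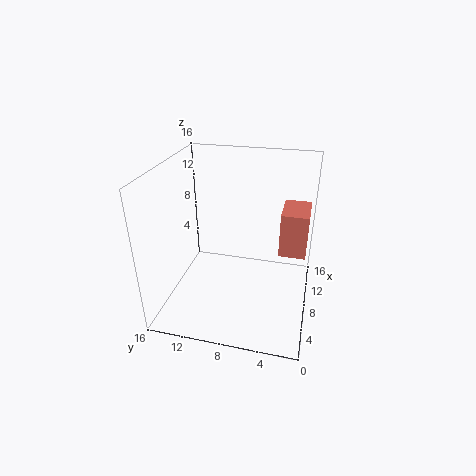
cx = 8.5
cy = 0.5
cz = 6
w = 4.5
h = 5
color = 'salmon'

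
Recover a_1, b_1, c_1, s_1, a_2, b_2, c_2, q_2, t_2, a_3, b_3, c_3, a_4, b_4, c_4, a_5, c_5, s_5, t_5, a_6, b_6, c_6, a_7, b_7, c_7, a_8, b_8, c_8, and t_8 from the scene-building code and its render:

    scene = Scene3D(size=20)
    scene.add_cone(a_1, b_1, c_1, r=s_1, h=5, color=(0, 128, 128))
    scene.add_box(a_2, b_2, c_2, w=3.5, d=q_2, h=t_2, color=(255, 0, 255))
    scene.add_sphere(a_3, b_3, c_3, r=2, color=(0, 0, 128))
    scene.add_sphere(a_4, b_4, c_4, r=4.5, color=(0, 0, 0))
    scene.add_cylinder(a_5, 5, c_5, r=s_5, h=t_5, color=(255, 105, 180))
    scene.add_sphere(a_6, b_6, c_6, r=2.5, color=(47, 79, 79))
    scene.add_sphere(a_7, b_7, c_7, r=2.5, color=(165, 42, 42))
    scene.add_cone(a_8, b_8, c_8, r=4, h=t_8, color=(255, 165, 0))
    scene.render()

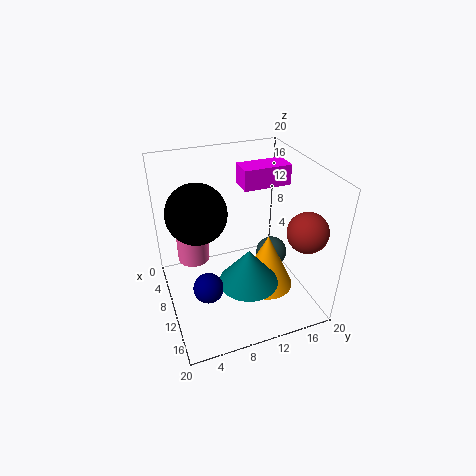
a_1 = 14, b_1 = 10, c_1 = 5.5, s_1 = 4, a_2 = 4, b_2 = 12, c_2 = 15.5, q_2 = 7, t_2 = 3, a_3 = 13.5, b_3 = 4.5, c_3 = 5.5, a_4 = 5, b_4 = 5.5, c_4 = 12, a_5 = 3, c_5 = 3, s_5 = 2.5, t_5 = 6.5, a_6 = 6, b_6 = 17.5, c_6 = 3, a_7 = 17.5, b_7 = 16, c_7 = 14, a_8 = 10.5, b_8 = 14.5, c_8 = 1, t_8 = 8.5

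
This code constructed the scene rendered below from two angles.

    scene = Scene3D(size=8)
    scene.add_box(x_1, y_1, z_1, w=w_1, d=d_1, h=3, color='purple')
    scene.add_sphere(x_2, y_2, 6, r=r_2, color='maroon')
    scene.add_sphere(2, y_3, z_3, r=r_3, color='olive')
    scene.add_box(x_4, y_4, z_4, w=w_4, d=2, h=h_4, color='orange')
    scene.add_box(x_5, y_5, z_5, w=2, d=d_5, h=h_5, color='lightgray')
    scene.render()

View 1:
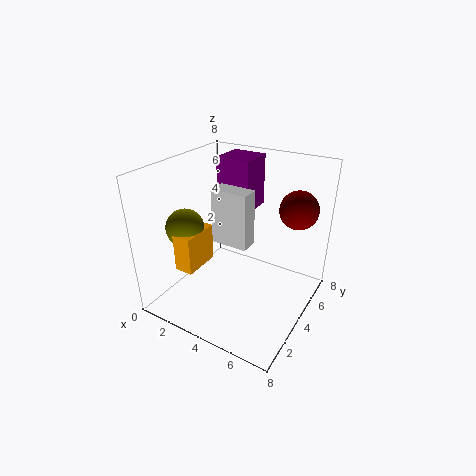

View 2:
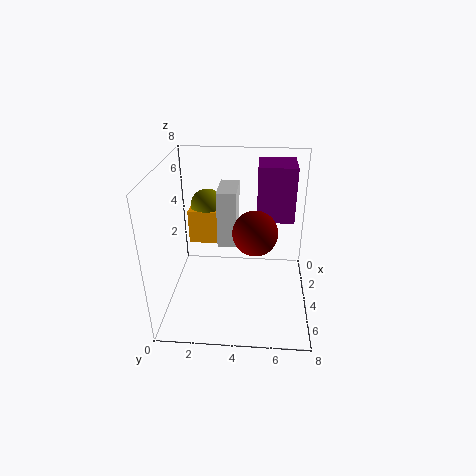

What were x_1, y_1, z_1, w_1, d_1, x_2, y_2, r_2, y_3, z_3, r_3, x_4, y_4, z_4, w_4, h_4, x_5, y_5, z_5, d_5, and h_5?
x_1 = 2; y_1 = 5; z_1 = 5; w_1 = 2; d_1 = 2; x_2 = 7; y_2 = 5; r_2 = 1; y_3 = 2; z_3 = 5; r_3 = 1; x_4 = 2; y_4 = 1; z_4 = 3; w_4 = 1; h_4 = 2; x_5 = 3; y_5 = 3; z_5 = 4; d_5 = 1; h_5 = 3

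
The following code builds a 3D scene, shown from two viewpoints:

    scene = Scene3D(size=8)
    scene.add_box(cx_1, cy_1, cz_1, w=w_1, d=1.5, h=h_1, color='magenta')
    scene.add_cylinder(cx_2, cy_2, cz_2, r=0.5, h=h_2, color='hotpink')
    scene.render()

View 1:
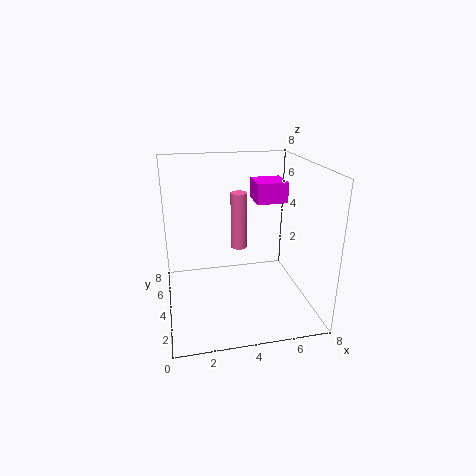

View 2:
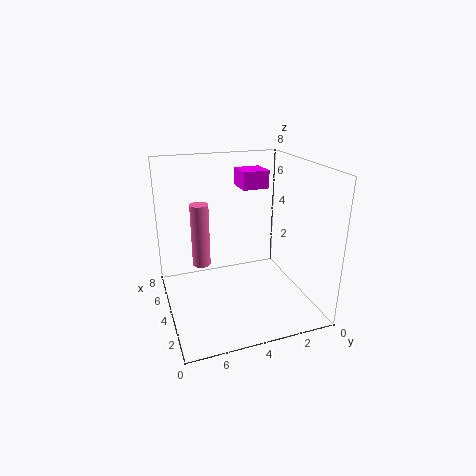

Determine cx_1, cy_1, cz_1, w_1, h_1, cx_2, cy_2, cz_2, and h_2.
cx_1 = 4.5
cy_1 = 2
cz_1 = 6.5
w_1 = 1.5
h_1 = 1
cx_2 = 4.5
cy_2 = 6
cz_2 = 2.5
h_2 = 3.5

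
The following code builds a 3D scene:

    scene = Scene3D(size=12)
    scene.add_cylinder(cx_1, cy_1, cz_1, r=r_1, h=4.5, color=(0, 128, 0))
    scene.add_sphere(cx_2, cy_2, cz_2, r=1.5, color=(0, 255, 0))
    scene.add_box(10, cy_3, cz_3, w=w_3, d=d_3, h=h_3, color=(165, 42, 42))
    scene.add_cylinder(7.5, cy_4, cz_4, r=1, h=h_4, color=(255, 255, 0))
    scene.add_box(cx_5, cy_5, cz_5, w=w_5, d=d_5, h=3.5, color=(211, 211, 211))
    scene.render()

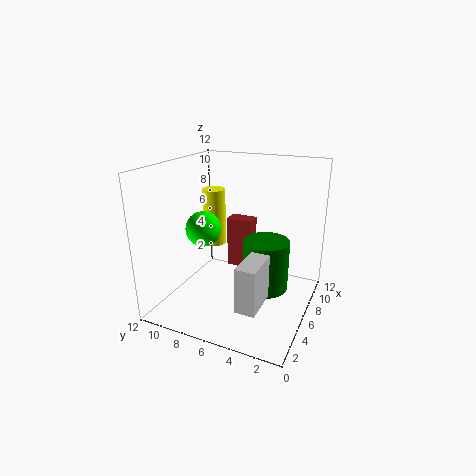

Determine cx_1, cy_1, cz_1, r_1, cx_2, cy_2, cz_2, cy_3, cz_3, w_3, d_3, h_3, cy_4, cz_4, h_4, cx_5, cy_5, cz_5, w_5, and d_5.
cx_1 = 7.5; cy_1 = 4; cz_1 = 1; r_1 = 2; cx_2 = 5.5; cy_2 = 9; cz_2 = 6.5; cy_3 = 6.5; cz_3 = 1; w_3 = 1.5; d_3 = 2.5; h_3 = 5; cy_4 = 9; cz_4 = 4.5; h_4 = 5; cx_5 = 1; cy_5 = 2.5; cz_5 = 2.5; w_5 = 3; d_5 = 1.5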